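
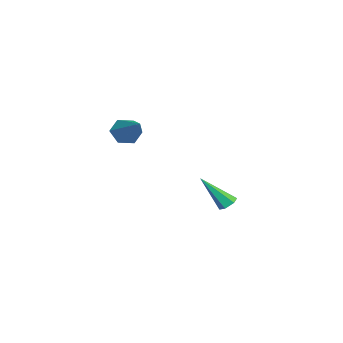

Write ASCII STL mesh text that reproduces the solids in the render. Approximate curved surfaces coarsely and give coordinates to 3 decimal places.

solid 
facet normal 0.089 0.626 -0.775
outer loop
vertex -2.665 0.698 -4.3
vertex -3.156 0.877 -4.212
vertex -2.743 1.11 -3.976
endloop
endfacet
facet normal 0.942 -0.078 0.326
outer loop
vertex -2.665 0.698 -4.3
vertex -2.743 1.11 -3.976
vertex -3.344 -0.417 -2.608
endloop
endfacet
facet normal 0.090 0.625 -0.775
outer loop
vertex -2.743 1.11 -3.976
vertex -3.156 0.877 -4.212
vertex -3.233 1.29 -3.888
endloop
endfacet
facet normal 0.339 0.550 0.763
outer loop
vertex -2.743 1.11 -3.976
vertex -3.233 1.29 -3.888
vertex -3.344 -0.417 -2.608
endloop
endfacet
facet normal 0.090 0.625 -0.775
outer loop
vertex -3.233 1.29 -3.888
vertex -3.156 0.877 -4.212
vertex -3.647 1.057 -4.124
endloop
endfacet
facet normal -0.624 0.495 0.605
outer loop
vertex -3.233 1.29 -3.888
vertex -3.647 1.057 -4.124
vertex -3.344 -0.417 -2.608
endloop
endfacet
facet normal 0.091 0.626 -0.774
outer loop
vertex -3.647 1.057 -4.124
vertex -3.156 0.877 -4.212
vertex -3.569 0.645 -4.448
endloop
endfacet
facet normal -0.981 -0.193 0.009
outer loop
vertex -3.647 1.057 -4.124
vertex -3.569 0.645 -4.448
vertex -3.344 -0.417 -2.608
endloop
endfacet
facet normal 0.091 0.626 -0.774
outer loop
vertex -3.569 0.645 -4.448
vertex -3.156 0.877 -4.212
vertex -3.079 0.465 -4.536
endloop
endfacet
facet normal -0.378 -0.821 -0.428
outer loop
vertex -3.569 0.645 -4.448
vertex -3.079 0.465 -4.536
vertex -3.344 -0.417 -2.608
endloop
endfacet
facet normal 0.089 0.626 -0.775
outer loop
vertex -3.079 0.465 -4.536
vertex -3.156 0.877 -4.212
vertex -2.665 0.698 -4.3
endloop
endfacet
facet normal 0.584 -0.765 -0.270
outer loop
vertex -3.079 0.465 -4.536
vertex -2.665 0.698 -4.3
vertex -3.344 -0.417 -2.608
endloop
endfacet
facet normal -0.805 -0.294 -0.515
outer loop
vertex 1.367 -4.301 1.464
vertex 0.924 -3.943 1.952
vertex 1.181 -3.584 1.346
endloop
endfacet
facet normal 0.768 0.095 -0.633
outer loop
vertex 1.367 -4.301 1.464
vertex 1.181 -3.584 1.346
vertex 2.476 -3.377 2.948
endloop
endfacet
facet normal -0.805 -0.294 -0.515
outer loop
vertex 1.181 -3.584 1.346
vertex 0.924 -3.943 1.952
vertex 0.738 -3.226 1.834
endloop
endfacet
facet normal 0.309 0.879 -0.364
outer loop
vertex 1.181 -3.584 1.346
vertex 0.738 -3.226 1.834
vertex 2.476 -3.377 2.948
endloop
endfacet
facet normal -0.804 -0.294 -0.517
outer loop
vertex 0.738 -3.226 1.834
vertex 0.924 -3.943 1.952
vertex 0.48 -3.586 2.44
endloop
endfacet
facet normal -0.203 0.877 0.435
outer loop
vertex 0.738 -3.226 1.834
vertex 0.48 -3.586 2.44
vertex 2.476 -3.377 2.948
endloop
endfacet
facet normal -0.804 -0.294 -0.517
outer loop
vertex 0.48 -3.586 2.44
vertex 0.924 -3.943 1.952
vertex 0.666 -4.303 2.558
endloop
endfacet
facet normal -0.255 0.092 0.963
outer loop
vertex 0.48 -3.586 2.44
vertex 0.666 -4.303 2.558
vertex 2.476 -3.377 2.948
endloop
endfacet
facet normal -0.805 -0.293 -0.516
outer loop
vertex 0.666 -4.303 2.558
vertex 0.924 -3.943 1.952
vertex 1.109 -4.66 2.07
endloop
endfacet
facet normal 0.205 -0.692 0.692
outer loop
vertex 0.666 -4.303 2.558
vertex 1.109 -4.66 2.07
vertex 2.476 -3.377 2.948
endloop
endfacet
facet normal -0.805 -0.293 -0.516
outer loop
vertex 1.109 -4.66 2.07
vertex 0.924 -3.943 1.952
vertex 1.367 -4.301 1.464
endloop
endfacet
facet normal 0.715 -0.691 -0.105
outer loop
vertex 1.109 -4.66 2.07
vertex 1.367 -4.301 1.464
vertex 2.476 -3.377 2.948
endloop
endfacet

endsolid


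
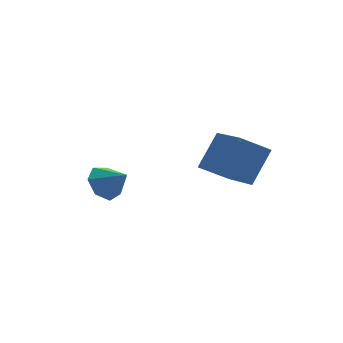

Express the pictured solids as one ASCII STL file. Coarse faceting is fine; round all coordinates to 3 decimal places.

solid 
facet normal -0.622 0.520 -0.585
outer loop
vertex -3.545 0.295 -4.726
vertex -4.117 0.287 -4.125
vertex -3.519 0.846 -4.264
endloop
endfacet
facet normal 0.994 0.041 -0.105
outer loop
vertex -3.545 0.295 -4.726
vertex -3.519 0.846 -4.264
vertex -3.383 -0.327 -3.435
endloop
endfacet
facet normal -0.622 0.520 -0.585
outer loop
vertex -3.519 0.846 -4.264
vertex -4.117 0.287 -4.125
vertex -3.943 0.976 -3.697
endloop
endfacet
facet normal 0.769 0.426 0.477
outer loop
vertex -3.519 0.846 -4.264
vertex -3.943 0.976 -3.697
vertex -3.383 -0.327 -3.435
endloop
endfacet
facet normal -0.622 0.520 -0.585
outer loop
vertex -3.943 0.976 -3.697
vertex -4.117 0.287 -4.125
vertex -4.498 0.588 -3.452
endloop
endfacet
facet normal 0.216 0.281 0.935
outer loop
vertex -3.943 0.976 -3.697
vertex -4.498 0.588 -3.452
vertex -3.383 -0.327 -3.435
endloop
endfacet
facet normal -0.622 0.521 -0.585
outer loop
vertex -4.498 0.588 -3.452
vertex -4.117 0.287 -4.125
vertex -4.766 -0.027 -3.715
endloop
endfacet
facet normal -0.249 -0.287 0.925
outer loop
vertex -4.498 0.588 -3.452
vertex -4.766 -0.027 -3.715
vertex -3.383 -0.327 -3.435
endloop
endfacet
facet normal -0.622 0.521 -0.585
outer loop
vertex -4.766 -0.027 -3.715
vertex -4.117 0.287 -4.125
vertex -4.545 -0.405 -4.286
endloop
endfacet
facet normal -0.276 -0.847 0.454
outer loop
vertex -4.766 -0.027 -3.715
vertex -4.545 -0.405 -4.286
vertex -3.383 -0.327 -3.435
endloop
endfacet
facet normal -0.622 0.521 -0.585
outer loop
vertex -4.545 -0.405 -4.286
vertex -4.117 0.287 -4.125
vertex -4.001 -0.262 -4.737
endloop
endfacet
facet normal 0.156 -0.980 -0.123
outer loop
vertex -4.545 -0.405 -4.286
vertex -4.001 -0.262 -4.737
vertex -3.383 -0.327 -3.435
endloop
endfacet
facet normal -0.622 0.521 -0.585
outer loop
vertex -4.001 -0.262 -4.737
vertex -4.117 0.287 -4.125
vertex -3.545 0.295 -4.726
endloop
endfacet
facet normal 0.722 -0.584 -0.372
outer loop
vertex -4.001 -0.262 -4.737
vertex -3.545 0.295 -4.726
vertex -3.383 -0.327 -3.435
endloop
endfacet
facet normal -0.837 -0.082 0.541
outer loop
vertex -0.084 -4.221 0.062
vertex -0.559 -2.634 -0.434
vertex -0.855 -4.855 -1.227
endloop
endfacet
facet normal 0.275 -0.918 0.287
outer loop
vertex 0.259 -4.746 -1.946
vertex -0.084 -4.221 0.062
vertex -0.855 -4.855 -1.227
endloop
endfacet
facet normal -0.837 -0.082 0.541
outer loop
vertex -0.855 -4.855 -1.227
vertex -0.559 -2.634 -0.434
vertex -1.33 -3.267 -1.723
endloop
endfacet
facet normal -0.473 -0.388 -0.791
outer loop
vertex -1.33 -3.267 -1.723
vertex 0.259 -4.746 -1.946
vertex -0.855 -4.855 -1.227
endloop
endfacet
facet normal 0.473 0.389 0.791
outer loop
vertex -0.084 -4.221 0.062
vertex 0.555 -2.525 -1.153
vertex -0.559 -2.634 -0.434
endloop
endfacet
facet normal 0.274 -0.918 0.287
outer loop
vertex 1.03 -4.113 -0.657
vertex -0.084 -4.221 0.062
vertex 0.259 -4.746 -1.946
endloop
endfacet
facet normal 0.473 0.388 0.791
outer loop
vertex 1.03 -4.113 -0.657
vertex 0.555 -2.525 -1.153
vertex -0.084 -4.221 0.062
endloop
endfacet
facet normal -0.275 0.918 -0.286
outer loop
vertex -0.559 -2.634 -0.434
vertex 0.555 -2.525 -1.153
vertex -1.33 -3.267 -1.723
endloop
endfacet
facet normal -0.473 -0.389 -0.791
outer loop
vertex -0.216 -3.159 -2.442
vertex 0.259 -4.746 -1.946
vertex -1.33 -3.267 -1.723
endloop
endfacet
facet normal -0.274 0.918 -0.287
outer loop
vertex -1.33 -3.267 -1.723
vertex 0.555 -2.525 -1.153
vertex -0.216 -3.159 -2.442
endloop
endfacet
facet normal 0.837 0.082 -0.541
outer loop
vertex -0.216 -3.159 -2.442
vertex 1.03 -4.113 -0.657
vertex 0.259 -4.746 -1.946
endloop
endfacet
facet normal 0.837 0.081 -0.541
outer loop
vertex 0.555 -2.525 -1.153
vertex 1.03 -4.113 -0.657
vertex -0.216 -3.159 -2.442
endloop
endfacet

endsolid


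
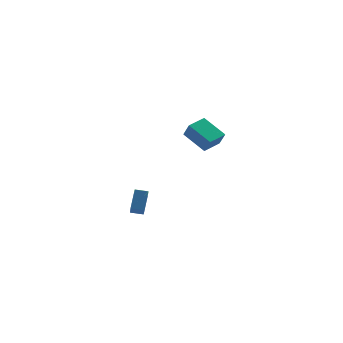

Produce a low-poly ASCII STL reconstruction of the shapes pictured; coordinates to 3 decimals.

solid 
facet normal -0.926 0.347 0.150
outer loop
vertex -3.126 -4.858 1.334
vertex -2.648 -4.036 2.389
vertex -2.822 -3.544 0.172
endloop
endfacet
facet normal -0.336 -0.579 -0.743
outer loop
vertex -2.072 -3.824 0.051
vertex -3.126 -4.858 1.334
vertex -2.822 -3.544 0.172
endloop
endfacet
facet normal -0.926 0.347 0.150
outer loop
vertex -2.822 -3.544 0.172
vertex -2.648 -4.036 2.389
vertex -2.344 -2.722 1.227
endloop
endfacet
facet normal 0.170 0.738 -0.653
outer loop
vertex -2.344 -2.722 1.227
vertex -2.072 -3.824 0.051
vertex -2.822 -3.544 0.172
endloop
endfacet
facet normal -0.170 -0.738 0.653
outer loop
vertex -3.126 -4.858 1.334
vertex -1.898 -4.316 2.268
vertex -2.648 -4.036 2.389
endloop
endfacet
facet normal -0.336 -0.579 -0.743
outer loop
vertex -2.376 -5.138 1.213
vertex -3.126 -4.858 1.334
vertex -2.072 -3.824 0.051
endloop
endfacet
facet normal -0.170 -0.738 0.653
outer loop
vertex -2.376 -5.138 1.213
vertex -1.898 -4.316 2.268
vertex -3.126 -4.858 1.334
endloop
endfacet
facet normal 0.336 0.579 0.743
outer loop
vertex -2.648 -4.036 2.389
vertex -1.898 -4.316 2.268
vertex -2.344 -2.722 1.227
endloop
endfacet
facet normal 0.170 0.738 -0.653
outer loop
vertex -1.594 -3.002 1.106
vertex -2.072 -3.824 0.051
vertex -2.344 -2.722 1.227
endloop
endfacet
facet normal 0.336 0.579 0.743
outer loop
vertex -2.344 -2.722 1.227
vertex -1.898 -4.316 2.268
vertex -1.594 -3.002 1.106
endloop
endfacet
facet normal 0.926 -0.347 -0.150
outer loop
vertex -1.594 -3.002 1.106
vertex -2.376 -5.138 1.213
vertex -2.072 -3.824 0.051
endloop
endfacet
facet normal 0.926 -0.347 -0.150
outer loop
vertex -1.898 -4.316 2.268
vertex -2.376 -5.138 1.213
vertex -1.594 -3.002 1.106
endloop
endfacet
facet normal -0.492 0.736 0.465
outer loop
vertex 2.953 3.836 2.916
vertex 4.181 4.579 3.038
vertex 2.745 4.349 1.885
endloop
endfacet
facet normal -0.852 -0.516 -0.085
outer loop
vertex 3.699 2.921 0.982
vertex 2.953 3.836 2.916
vertex 2.745 4.349 1.885
endloop
endfacet
facet normal -0.492 0.736 0.465
outer loop
vertex 2.745 4.349 1.885
vertex 4.181 4.579 3.038
vertex 3.973 5.092 2.007
endloop
endfacet
facet normal -0.178 0.438 -0.881
outer loop
vertex 3.973 5.092 2.007
vertex 3.699 2.921 0.982
vertex 2.745 4.349 1.885
endloop
endfacet
facet normal 0.178 -0.438 0.881
outer loop
vertex 2.953 3.836 2.916
vertex 5.135 3.151 2.135
vertex 4.181 4.579 3.038
endloop
endfacet
facet normal -0.852 -0.516 -0.085
outer loop
vertex 3.907 2.408 2.013
vertex 2.953 3.836 2.916
vertex 3.699 2.921 0.982
endloop
endfacet
facet normal 0.178 -0.438 0.881
outer loop
vertex 3.907 2.408 2.013
vertex 5.135 3.151 2.135
vertex 2.953 3.836 2.916
endloop
endfacet
facet normal 0.852 0.516 0.085
outer loop
vertex 4.181 4.579 3.038
vertex 5.135 3.151 2.135
vertex 3.973 5.092 2.007
endloop
endfacet
facet normal -0.178 0.438 -0.881
outer loop
vertex 4.927 3.664 1.104
vertex 3.699 2.921 0.982
vertex 3.973 5.092 2.007
endloop
endfacet
facet normal 0.852 0.516 0.085
outer loop
vertex 3.973 5.092 2.007
vertex 5.135 3.151 2.135
vertex 4.927 3.664 1.104
endloop
endfacet
facet normal 0.492 -0.736 -0.465
outer loop
vertex 4.927 3.664 1.104
vertex 3.907 2.408 2.013
vertex 3.699 2.921 0.982
endloop
endfacet
facet normal 0.492 -0.736 -0.465
outer loop
vertex 5.135 3.151 2.135
vertex 3.907 2.408 2.013
vertex 4.927 3.664 1.104
endloop
endfacet

endsolid


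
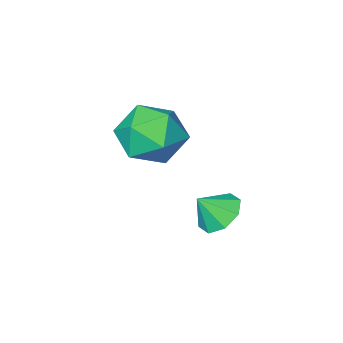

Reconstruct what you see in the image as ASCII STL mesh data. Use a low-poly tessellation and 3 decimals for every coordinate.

solid 
facet normal -0.636 0.194 -0.747
outer loop
vertex -1.571 3.815 -2.641
vertex -2.134 4.082 -2.092
vertex -1.52 4.437 -2.523
endloop
endfacet
facet normal 0.995 -0.067 -0.075
outer loop
vertex -1.571 3.815 -2.641
vertex -1.52 4.437 -2.523
vertex -1.466 3.878 -1.308
endloop
endfacet
facet normal -0.636 0.194 -0.747
outer loop
vertex -1.52 4.437 -2.523
vertex -2.134 4.082 -2.092
vertex -1.828 4.851 -2.153
endloop
endfacet
facet normal 0.860 0.477 0.181
outer loop
vertex -1.52 4.437 -2.523
vertex -1.828 4.851 -2.153
vertex -1.466 3.878 -1.308
endloop
endfacet
facet normal -0.636 0.194 -0.747
outer loop
vertex -1.828 4.851 -2.153
vertex -2.134 4.082 -2.092
vertex -2.316 4.814 -1.747
endloop
endfacet
facet normal 0.440 0.677 0.591
outer loop
vertex -1.828 4.851 -2.153
vertex -2.316 4.814 -1.747
vertex -1.466 3.878 -1.308
endloop
endfacet
facet normal -0.635 0.194 -0.747
outer loop
vertex -2.316 4.814 -1.747
vertex -2.134 4.082 -2.092
vertex -2.697 4.349 -1.544
endloop
endfacet
facet normal -0.017 0.412 0.911
outer loop
vertex -2.316 4.814 -1.747
vertex -2.697 4.349 -1.544
vertex -1.466 3.878 -1.308
endloop
endfacet
facet normal -0.636 0.192 -0.747
outer loop
vertex -2.697 4.349 -1.544
vertex -2.134 4.082 -2.092
vertex -2.748 3.726 -1.661
endloop
endfacet
facet normal -0.244 -0.160 0.956
outer loop
vertex -2.697 4.349 -1.544
vertex -2.748 3.726 -1.661
vertex -1.466 3.878 -1.308
endloop
endfacet
facet normal -0.636 0.194 -0.747
outer loop
vertex -2.748 3.726 -1.661
vertex -2.134 4.082 -2.092
vertex -2.44 3.312 -2.031
endloop
endfacet
facet normal -0.109 -0.706 0.700
outer loop
vertex -2.748 3.726 -1.661
vertex -2.44 3.312 -2.031
vertex -1.466 3.878 -1.308
endloop
endfacet
facet normal -0.636 0.194 -0.747
outer loop
vertex -2.44 3.312 -2.031
vertex -2.134 4.082 -2.092
vertex -1.952 3.349 -2.437
endloop
endfacet
facet normal 0.310 -0.905 0.291
outer loop
vertex -2.44 3.312 -2.031
vertex -1.952 3.349 -2.437
vertex -1.466 3.878 -1.308
endloop
endfacet
facet normal -0.636 0.193 -0.747
outer loop
vertex -1.952 3.349 -2.437
vertex -2.134 4.082 -2.092
vertex -1.571 3.815 -2.641
endloop
endfacet
facet normal 0.767 -0.641 -0.030
outer loop
vertex -1.952 3.349 -2.437
vertex -1.571 3.815 -2.641
vertex -1.466 3.878 -1.308
endloop
endfacet
facet normal -0.332 0.851 0.408
outer loop
vertex -2.587 1.736 -0.248
vertex -1.999 1.459 0.809
vertex -1.417 2.109 -0.073
endloop
endfacet
facet normal -0.249 0.921 -0.298
outer loop
vertex -2.587 1.736 -0.248
vertex -1.417 2.109 -0.073
vertex -1.767 1.658 -1.175
endloop
endfacet
facet normal -0.657 0.432 -0.618
outer loop
vertex -2.587 1.736 -0.248
vertex -1.767 1.658 -1.175
vertex -2.565 0.73 -0.975
endloop
endfacet
facet normal -0.992 0.058 -0.111
outer loop
vertex -2.587 1.736 -0.248
vertex -2.565 0.73 -0.975
vertex -2.709 0.607 0.252
endloop
endfacet
facet normal -0.791 0.317 0.523
outer loop
vertex -2.587 1.736 -0.248
vertex -2.709 0.607 0.252
vertex -1.999 1.459 0.809
endloop
endfacet
facet normal 0.432 0.778 -0.456
outer loop
vertex -1.767 1.658 -1.175
vertex -1.417 2.109 -0.073
vertex -0.671 1.333 -0.692
endloop
endfacet
facet normal 0.298 0.664 0.686
outer loop
vertex -1.417 2.109 -0.073
vertex -1.999 1.459 0.809
vertex -0.815 1.21 0.535
endloop
endfacet
facet normal -0.444 -0.201 0.873
outer loop
vertex -1.999 1.459 0.809
vertex -2.709 0.607 0.252
vertex -1.613 0.282 0.735
endloop
endfacet
facet normal -0.770 -0.619 -0.152
outer loop
vertex -2.709 0.607 0.252
vertex -2.565 0.73 -0.975
vertex -1.963 -0.169 -0.367
endloop
endfacet
facet normal -0.228 -0.014 -0.974
outer loop
vertex -2.565 0.73 -0.975
vertex -1.767 1.658 -1.175
vertex -1.381 0.481 -1.249
endloop
endfacet
facet normal 0.992 -0.058 0.111
outer loop
vertex -0.793 0.204 -0.192
vertex -0.671 1.333 -0.692
vertex -0.815 1.21 0.535
endloop
endfacet
facet normal 0.657 -0.432 0.618
outer loop
vertex -0.793 0.204 -0.192
vertex -0.815 1.21 0.535
vertex -1.613 0.282 0.735
endloop
endfacet
facet normal 0.249 -0.921 0.298
outer loop
vertex -0.793 0.204 -0.192
vertex -1.613 0.282 0.735
vertex -1.963 -0.169 -0.367
endloop
endfacet
facet normal 0.332 -0.851 -0.408
outer loop
vertex -0.793 0.204 -0.192
vertex -1.963 -0.169 -0.367
vertex -1.381 0.481 -1.249
endloop
endfacet
facet normal 0.791 -0.317 -0.523
outer loop
vertex -0.793 0.204 -0.192
vertex -1.381 0.481 -1.249
vertex -0.671 1.333 -0.692
endloop
endfacet
facet normal 0.770 0.619 0.152
outer loop
vertex -0.815 1.21 0.535
vertex -0.671 1.333 -0.692
vertex -1.417 2.109 -0.073
endloop
endfacet
facet normal 0.228 0.014 0.974
outer loop
vertex -1.613 0.282 0.735
vertex -0.815 1.21 0.535
vertex -1.999 1.459 0.809
endloop
endfacet
facet normal -0.432 -0.778 0.456
outer loop
vertex -1.963 -0.169 -0.367
vertex -1.613 0.282 0.735
vertex -2.709 0.607 0.252
endloop
endfacet
facet normal -0.298 -0.664 -0.686
outer loop
vertex -1.381 0.481 -1.249
vertex -1.963 -0.169 -0.367
vertex -2.565 0.73 -0.975
endloop
endfacet
facet normal 0.444 0.201 -0.873
outer loop
vertex -0.671 1.333 -0.692
vertex -1.381 0.481 -1.249
vertex -1.767 1.658 -1.175
endloop
endfacet

endsolid


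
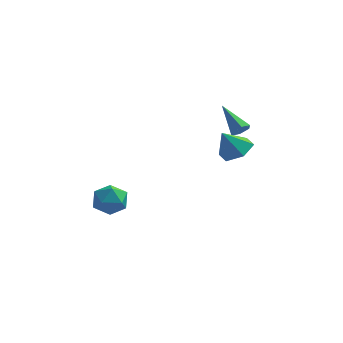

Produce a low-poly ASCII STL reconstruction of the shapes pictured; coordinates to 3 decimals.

solid 
facet normal 0.617 -0.540 -0.573
outer loop
vertex 2.546 3.502 1.464
vertex 2.132 3.397 1.117
vertex 2.449 3.84 1.041
endloop
endfacet
facet normal 0.583 0.695 0.422
outer loop
vertex 2.546 3.502 1.464
vertex 2.449 3.84 1.041
vertex 1.028 4.363 2.143
endloop
endfacet
facet normal 0.616 -0.539 -0.574
outer loop
vertex 2.449 3.84 1.041
vertex 2.132 3.397 1.117
vertex 2.035 3.736 0.694
endloop
endfacet
facet normal 0.066 0.932 -0.358
outer loop
vertex 2.449 3.84 1.041
vertex 2.035 3.736 0.694
vertex 1.028 4.363 2.143
endloop
endfacet
facet normal 0.617 -0.539 -0.573
outer loop
vertex 2.035 3.736 0.694
vertex 2.132 3.397 1.117
vertex 1.718 3.292 0.77
endloop
endfacet
facet normal -0.677 0.375 -0.633
outer loop
vertex 2.035 3.736 0.694
vertex 1.718 3.292 0.77
vertex 1.028 4.363 2.143
endloop
endfacet
facet normal 0.617 -0.540 -0.573
outer loop
vertex 1.718 3.292 0.77
vertex 2.132 3.397 1.117
vertex 1.815 2.954 1.193
endloop
endfacet
facet normal -0.900 -0.417 -0.127
outer loop
vertex 1.718 3.292 0.77
vertex 1.815 2.954 1.193
vertex 1.028 4.363 2.143
endloop
endfacet
facet normal 0.617 -0.540 -0.573
outer loop
vertex 1.815 2.954 1.193
vertex 2.132 3.397 1.117
vertex 2.229 3.059 1.54
endloop
endfacet
facet normal -0.382 -0.654 0.653
outer loop
vertex 1.815 2.954 1.193
vertex 2.229 3.059 1.54
vertex 1.028 4.363 2.143
endloop
endfacet
facet normal 0.617 -0.540 -0.573
outer loop
vertex 2.229 3.059 1.54
vertex 2.132 3.397 1.117
vertex 2.546 3.502 1.464
endloop
endfacet
facet normal 0.359 -0.098 0.928
outer loop
vertex 2.229 3.059 1.54
vertex 2.546 3.502 1.464
vertex 1.028 4.363 2.143
endloop
endfacet
facet normal 0.464 0.212 -0.860
outer loop
vertex 3.235 0.865 1.712
vertex 2.426 0.864 1.275
vertex 2.749 1.643 1.641
endloop
endfacet
facet normal 0.379 0.316 0.870
outer loop
vertex 3.235 0.865 1.712
vertex 2.749 1.643 1.641
vertex 1.794 0.576 2.445
endloop
endfacet
facet normal 0.464 0.212 -0.860
outer loop
vertex 2.749 1.643 1.641
vertex 2.426 0.864 1.275
vertex 1.94 1.642 1.204
endloop
endfacet
facet normal -0.322 0.737 0.595
outer loop
vertex 2.749 1.643 1.641
vertex 1.94 1.642 1.204
vertex 1.794 0.576 2.445
endloop
endfacet
facet normal 0.464 0.211 -0.860
outer loop
vertex 1.94 1.642 1.204
vertex 2.426 0.864 1.275
vertex 1.616 0.862 0.838
endloop
endfacet
facet normal -0.936 0.314 0.160
outer loop
vertex 1.94 1.642 1.204
vertex 1.616 0.862 0.838
vertex 1.794 0.576 2.445
endloop
endfacet
facet normal 0.464 0.211 -0.860
outer loop
vertex 1.616 0.862 0.838
vertex 2.426 0.864 1.275
vertex 2.102 0.084 0.909
endloop
endfacet
facet normal -0.848 -0.530 -0.000
outer loop
vertex 1.616 0.862 0.838
vertex 2.102 0.084 0.909
vertex 1.794 0.576 2.445
endloop
endfacet
facet normal 0.464 0.211 -0.860
outer loop
vertex 2.102 0.084 0.909
vertex 2.426 0.864 1.275
vertex 2.911 0.086 1.346
endloop
endfacet
facet normal -0.146 -0.950 0.275
outer loop
vertex 2.102 0.084 0.909
vertex 2.911 0.086 1.346
vertex 1.794 0.576 2.445
endloop
endfacet
facet normal 0.464 0.211 -0.860
outer loop
vertex 2.911 0.086 1.346
vertex 2.426 0.864 1.275
vertex 3.235 0.865 1.712
endloop
endfacet
facet normal 0.467 -0.528 0.710
outer loop
vertex 2.911 0.086 1.346
vertex 3.235 0.865 1.712
vertex 1.794 0.576 2.445
endloop
endfacet
facet normal 0.344 0.889 0.304
outer loop
vertex -3.713 2.918 -4.01
vertex -4.084 2.757 -3.119
vertex -3.171 2.475 -3.327
endloop
endfacet
facet normal 0.761 0.615 -0.205
outer loop
vertex -3.713 2.918 -4.01
vertex -3.171 2.475 -3.327
vertex -3.157 2.15 -4.249
endloop
endfacet
facet normal 0.360 0.505 -0.785
outer loop
vertex -3.713 2.918 -4.01
vertex -3.157 2.15 -4.249
vertex -4.062 2.231 -4.612
endloop
endfacet
facet normal -0.307 0.711 -0.633
outer loop
vertex -3.713 2.918 -4.01
vertex -4.062 2.231 -4.612
vertex -4.634 2.606 -3.914
endloop
endfacet
facet normal -0.317 0.948 0.039
outer loop
vertex -3.713 2.918 -4.01
vertex -4.634 2.606 -3.914
vertex -4.084 2.757 -3.119
endloop
endfacet
facet normal 1.000 -0.020 0.022
outer loop
vertex -3.157 2.15 -4.249
vertex -3.171 2.475 -3.327
vertex -3.186 1.514 -3.506
endloop
endfacet
facet normal 0.324 0.425 0.846
outer loop
vertex -3.171 2.475 -3.327
vertex -4.084 2.757 -3.119
vertex -3.758 1.889 -2.808
endloop
endfacet
facet normal -0.745 0.521 0.417
outer loop
vertex -4.084 2.757 -3.119
vertex -4.634 2.606 -3.914
vertex -4.663 1.97 -3.171
endloop
endfacet
facet normal -0.729 0.136 -0.671
outer loop
vertex -4.634 2.606 -3.914
vertex -4.062 2.231 -4.612
vertex -4.649 1.645 -4.093
endloop
endfacet
facet normal 0.350 -0.197 -0.916
outer loop
vertex -4.062 2.231 -4.612
vertex -3.157 2.15 -4.249
vertex -3.736 1.363 -4.301
endloop
endfacet
facet normal 0.307 -0.711 0.633
outer loop
vertex -4.107 1.202 -3.41
vertex -3.186 1.514 -3.506
vertex -3.758 1.889 -2.808
endloop
endfacet
facet normal -0.360 -0.505 0.785
outer loop
vertex -4.107 1.202 -3.41
vertex -3.758 1.889 -2.808
vertex -4.663 1.97 -3.171
endloop
endfacet
facet normal -0.761 -0.615 0.205
outer loop
vertex -4.107 1.202 -3.41
vertex -4.663 1.97 -3.171
vertex -4.649 1.645 -4.093
endloop
endfacet
facet normal -0.344 -0.889 -0.304
outer loop
vertex -4.107 1.202 -3.41
vertex -4.649 1.645 -4.093
vertex -3.736 1.363 -4.301
endloop
endfacet
facet normal 0.317 -0.948 -0.039
outer loop
vertex -4.107 1.202 -3.41
vertex -3.736 1.363 -4.301
vertex -3.186 1.514 -3.506
endloop
endfacet
facet normal 0.729 -0.136 0.671
outer loop
vertex -3.758 1.889 -2.808
vertex -3.186 1.514 -3.506
vertex -3.171 2.475 -3.327
endloop
endfacet
facet normal -0.350 0.197 0.916
outer loop
vertex -4.663 1.97 -3.171
vertex -3.758 1.889 -2.808
vertex -4.084 2.757 -3.119
endloop
endfacet
facet normal -1.000 0.020 -0.022
outer loop
vertex -4.649 1.645 -4.093
vertex -4.663 1.97 -3.171
vertex -4.634 2.606 -3.914
endloop
endfacet
facet normal -0.324 -0.425 -0.846
outer loop
vertex -3.736 1.363 -4.301
vertex -4.649 1.645 -4.093
vertex -4.062 2.231 -4.612
endloop
endfacet
facet normal 0.745 -0.521 -0.417
outer loop
vertex -3.186 1.514 -3.506
vertex -3.736 1.363 -4.301
vertex -3.157 2.15 -4.249
endloop
endfacet

endsolid


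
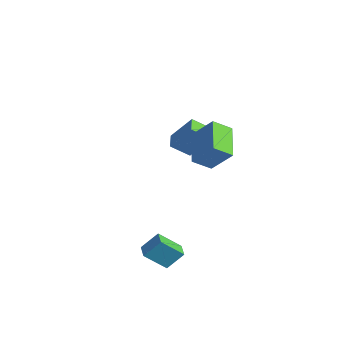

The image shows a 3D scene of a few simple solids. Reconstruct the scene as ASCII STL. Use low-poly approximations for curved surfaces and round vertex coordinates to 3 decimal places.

solid 
facet normal -0.741 0.671 0.031
outer loop
vertex -4.883 2.837 -1.125
vertex -4.064 3.668 0.45
vertex -4.162 3.67 -1.939
endloop
endfacet
facet normal -0.418 -0.423 -0.804
outer loop
vertex -3.436 3.012 -1.97
vertex -4.883 2.837 -1.125
vertex -4.162 3.67 -1.939
endloop
endfacet
facet normal -0.741 0.671 0.031
outer loop
vertex -4.162 3.67 -1.939
vertex -4.064 3.668 0.45
vertex -3.343 4.501 -0.364
endloop
endfacet
facet normal 0.526 0.608 -0.594
outer loop
vertex -3.343 4.501 -0.364
vertex -3.436 3.012 -1.97
vertex -4.162 3.67 -1.939
endloop
endfacet
facet normal -0.526 -0.608 0.594
outer loop
vertex -4.883 2.837 -1.125
vertex -3.338 3.01 0.419
vertex -4.064 3.668 0.45
endloop
endfacet
facet normal -0.418 -0.423 -0.804
outer loop
vertex -4.157 2.179 -1.156
vertex -4.883 2.837 -1.125
vertex -3.436 3.012 -1.97
endloop
endfacet
facet normal -0.526 -0.608 0.594
outer loop
vertex -4.157 2.179 -1.156
vertex -3.338 3.01 0.419
vertex -4.883 2.837 -1.125
endloop
endfacet
facet normal 0.418 0.423 0.804
outer loop
vertex -4.064 3.668 0.45
vertex -3.338 3.01 0.419
vertex -3.343 4.501 -0.364
endloop
endfacet
facet normal 0.526 0.608 -0.594
outer loop
vertex -2.617 3.843 -0.395
vertex -3.436 3.012 -1.97
vertex -3.343 4.501 -0.364
endloop
endfacet
facet normal 0.418 0.423 0.804
outer loop
vertex -3.343 4.501 -0.364
vertex -3.338 3.01 0.419
vertex -2.617 3.843 -0.395
endloop
endfacet
facet normal 0.741 -0.671 -0.031
outer loop
vertex -2.617 3.843 -0.395
vertex -4.157 2.179 -1.156
vertex -3.436 3.012 -1.97
endloop
endfacet
facet normal 0.741 -0.671 -0.031
outer loop
vertex -3.338 3.01 0.419
vertex -4.157 2.179 -1.156
vertex -2.617 3.843 -0.395
endloop
endfacet
facet normal -0.517 -0.352 -0.780
outer loop
vertex 0.778 -0.474 2.747
vertex -0.726 0.789 3.174
vertex 1.31 0.414 1.994
endloop
endfacet
facet normal 0.748 -0.628 -0.212
outer loop
vertex 2.246 1.051 3.406
vertex 0.778 -0.474 2.747
vertex 1.31 0.414 1.994
endloop
endfacet
facet normal -0.517 -0.352 -0.780
outer loop
vertex 1.31 0.414 1.994
vertex -0.726 0.789 3.174
vertex -0.194 1.677 2.421
endloop
endfacet
facet normal 0.415 0.694 -0.588
outer loop
vertex -0.194 1.677 2.421
vertex 2.246 1.051 3.406
vertex 1.31 0.414 1.994
endloop
endfacet
facet normal -0.415 -0.694 0.588
outer loop
vertex 0.778 -0.474 2.747
vertex 0.21 1.426 4.586
vertex -0.726 0.789 3.174
endloop
endfacet
facet normal 0.748 -0.628 -0.212
outer loop
vertex 1.714 0.163 4.159
vertex 0.778 -0.474 2.747
vertex 2.246 1.051 3.406
endloop
endfacet
facet normal -0.415 -0.694 0.588
outer loop
vertex 1.714 0.163 4.159
vertex 0.21 1.426 4.586
vertex 0.778 -0.474 2.747
endloop
endfacet
facet normal -0.748 0.628 0.212
outer loop
vertex -0.726 0.789 3.174
vertex 0.21 1.426 4.586
vertex -0.194 1.677 2.421
endloop
endfacet
facet normal 0.415 0.694 -0.588
outer loop
vertex 0.742 2.314 3.833
vertex 2.246 1.051 3.406
vertex -0.194 1.677 2.421
endloop
endfacet
facet normal -0.748 0.628 0.212
outer loop
vertex -0.194 1.677 2.421
vertex 0.21 1.426 4.586
vertex 0.742 2.314 3.833
endloop
endfacet
facet normal 0.517 0.352 0.780
outer loop
vertex 0.742 2.314 3.833
vertex 1.714 0.163 4.159
vertex 2.246 1.051 3.406
endloop
endfacet
facet normal 0.517 0.352 0.780
outer loop
vertex 0.21 1.426 4.586
vertex 1.714 0.163 4.159
vertex 0.742 2.314 3.833
endloop
endfacet
facet normal -0.416 -0.578 0.702
outer loop
vertex 1.941 -3.53 -1.293
vertex 1.249 -3.136 -1.378
vertex 1.568 -4.382 -2.216
endloop
endfacet
facet normal 0.864 -0.493 0.106
outer loop
vertex 2.271 -3.404 -3.402
vertex 1.941 -3.53 -1.293
vertex 1.568 -4.382 -2.216
endloop
endfacet
facet normal -0.416 -0.578 0.702
outer loop
vertex 1.568 -4.382 -2.216
vertex 1.249 -3.136 -1.378
vertex 0.877 -3.988 -2.301
endloop
endfacet
facet normal -0.284 -0.650 -0.705
outer loop
vertex 0.877 -3.988 -2.301
vertex 2.271 -3.404 -3.402
vertex 1.568 -4.382 -2.216
endloop
endfacet
facet normal 0.284 0.650 0.705
outer loop
vertex 1.941 -3.53 -1.293
vertex 1.952 -2.158 -2.564
vertex 1.249 -3.136 -1.378
endloop
endfacet
facet normal 0.864 -0.492 0.106
outer loop
vertex 2.643 -2.552 -2.479
vertex 1.941 -3.53 -1.293
vertex 2.271 -3.404 -3.402
endloop
endfacet
facet normal 0.284 0.650 0.704
outer loop
vertex 2.643 -2.552 -2.479
vertex 1.952 -2.158 -2.564
vertex 1.941 -3.53 -1.293
endloop
endfacet
facet normal -0.864 0.492 -0.106
outer loop
vertex 1.249 -3.136 -1.378
vertex 1.952 -2.158 -2.564
vertex 0.877 -3.988 -2.301
endloop
endfacet
facet normal -0.284 -0.651 -0.704
outer loop
vertex 1.579 -3.01 -3.487
vertex 2.271 -3.404 -3.402
vertex 0.877 -3.988 -2.301
endloop
endfacet
facet normal -0.864 0.492 -0.105
outer loop
vertex 0.877 -3.988 -2.301
vertex 1.952 -2.158 -2.564
vertex 1.579 -3.01 -3.487
endloop
endfacet
facet normal 0.416 0.579 -0.702
outer loop
vertex 1.579 -3.01 -3.487
vertex 2.643 -2.552 -2.479
vertex 2.271 -3.404 -3.402
endloop
endfacet
facet normal 0.416 0.578 -0.702
outer loop
vertex 1.952 -2.158 -2.564
vertex 2.643 -2.552 -2.479
vertex 1.579 -3.01 -3.487
endloop
endfacet

endsolid


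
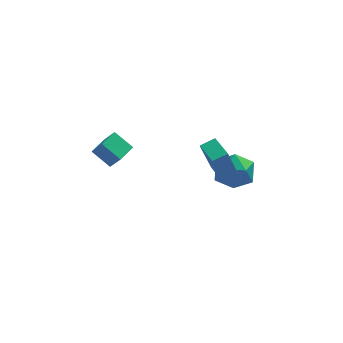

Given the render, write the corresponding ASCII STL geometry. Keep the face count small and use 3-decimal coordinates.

solid 
facet normal -0.911 -0.295 -0.289
outer loop
vertex 1.318 -0.125 3.228
vertex 0.908 1.25 3.118
vertex 1.898 -0.101 1.377
endloop
endfacet
facet normal 0.285 -0.955 0.077
outer loop
vertex 2.672 0.15 1.622
vertex 1.318 -0.125 3.228
vertex 1.898 -0.101 1.377
endloop
endfacet
facet normal -0.911 -0.295 -0.289
outer loop
vertex 1.898 -0.101 1.377
vertex 0.908 1.25 3.118
vertex 1.487 1.275 1.266
endloop
endfacet
facet normal 0.298 0.012 -0.954
outer loop
vertex 1.487 1.275 1.266
vertex 2.672 0.15 1.622
vertex 1.898 -0.101 1.377
endloop
endfacet
facet normal -0.298 -0.013 0.954
outer loop
vertex 1.318 -0.125 3.228
vertex 1.682 1.501 3.363
vertex 0.908 1.25 3.118
endloop
endfacet
facet normal 0.284 -0.956 0.076
outer loop
vertex 2.093 0.125 3.474
vertex 1.318 -0.125 3.228
vertex 2.672 0.15 1.622
endloop
endfacet
facet normal -0.299 -0.012 0.954
outer loop
vertex 2.093 0.125 3.474
vertex 1.682 1.501 3.363
vertex 1.318 -0.125 3.228
endloop
endfacet
facet normal -0.286 0.955 -0.076
outer loop
vertex 0.908 1.25 3.118
vertex 1.682 1.501 3.363
vertex 1.487 1.275 1.266
endloop
endfacet
facet normal 0.299 0.013 -0.954
outer loop
vertex 2.262 1.525 1.512
vertex 2.672 0.15 1.622
vertex 1.487 1.275 1.266
endloop
endfacet
facet normal -0.284 0.956 -0.077
outer loop
vertex 1.487 1.275 1.266
vertex 1.682 1.501 3.363
vertex 2.262 1.525 1.512
endloop
endfacet
facet normal 0.911 0.295 0.289
outer loop
vertex 2.262 1.525 1.512
vertex 2.093 0.125 3.474
vertex 2.672 0.15 1.622
endloop
endfacet
facet normal 0.911 0.295 0.289
outer loop
vertex 1.682 1.501 3.363
vertex 2.093 0.125 3.474
vertex 2.262 1.525 1.512
endloop
endfacet
facet normal -0.644 -0.762 -0.063
outer loop
vertex -3.73 1.486 3.583
vertex -4.199 1.966 2.564
vertex -2.917 0.854 2.911
endloop
endfacet
facet normal 0.385 -0.393 0.835
outer loop
vertex -2.241 1.654 2.976
vertex -3.73 1.486 3.583
vertex -2.917 0.854 2.911
endloop
endfacet
facet normal -0.644 -0.762 -0.062
outer loop
vertex -2.917 0.854 2.911
vertex -4.199 1.966 2.564
vertex -3.387 1.334 1.892
endloop
endfacet
facet normal 0.661 -0.514 -0.547
outer loop
vertex -3.387 1.334 1.892
vertex -2.241 1.654 2.976
vertex -2.917 0.854 2.911
endloop
endfacet
facet normal -0.661 0.514 0.546
outer loop
vertex -3.73 1.486 3.583
vertex -3.523 2.766 2.629
vertex -4.199 1.966 2.564
endloop
endfacet
facet normal 0.385 -0.393 0.835
outer loop
vertex -3.053 2.286 3.648
vertex -3.73 1.486 3.583
vertex -2.241 1.654 2.976
endloop
endfacet
facet normal -0.660 0.514 0.547
outer loop
vertex -3.053 2.286 3.648
vertex -3.523 2.766 2.629
vertex -3.73 1.486 3.583
endloop
endfacet
facet normal -0.385 0.393 -0.835
outer loop
vertex -4.199 1.966 2.564
vertex -3.523 2.766 2.629
vertex -3.387 1.334 1.892
endloop
endfacet
facet normal 0.661 -0.515 -0.547
outer loop
vertex -2.71 2.134 1.957
vertex -2.241 1.654 2.976
vertex -3.387 1.334 1.892
endloop
endfacet
facet normal -0.385 0.393 -0.835
outer loop
vertex -3.387 1.334 1.892
vertex -3.523 2.766 2.629
vertex -2.71 2.134 1.957
endloop
endfacet
facet normal 0.645 0.762 0.062
outer loop
vertex -2.71 2.134 1.957
vertex -3.053 2.286 3.648
vertex -2.241 1.654 2.976
endloop
endfacet
facet normal 0.644 0.762 0.062
outer loop
vertex -3.523 2.766 2.629
vertex -3.053 2.286 3.648
vertex -2.71 2.134 1.957
endloop
endfacet
facet normal -0.206 0.775 0.598
outer loop
vertex 3.142 4.279 -1.07
vertex 2.094 3.821 -0.837
vertex 3.012 3.549 -0.169
endloop
endfacet
facet normal 0.495 0.639 0.589
outer loop
vertex 3.142 4.279 -1.07
vertex 3.012 3.549 -0.169
vertex 3.948 3.461 -0.861
endloop
endfacet
facet normal 0.721 0.688 -0.086
outer loop
vertex 3.142 4.279 -1.07
vertex 3.948 3.461 -0.861
vertex 3.608 3.68 -1.957
endloop
endfacet
facet normal 0.159 0.855 -0.494
outer loop
vertex 3.142 4.279 -1.07
vertex 3.608 3.68 -1.957
vertex 2.462 3.902 -1.941
endloop
endfacet
facet normal -0.413 0.908 -0.071
outer loop
vertex 3.142 4.279 -1.07
vertex 2.462 3.902 -1.941
vertex 2.094 3.821 -0.837
endloop
endfacet
facet normal 0.592 -0.035 0.805
outer loop
vertex 3.948 3.461 -0.861
vertex 3.012 3.549 -0.169
vertex 3.398 2.498 -0.499
endloop
endfacet
facet normal -0.542 0.186 0.820
outer loop
vertex 3.012 3.549 -0.169
vertex 2.094 3.821 -0.837
vertex 2.252 2.72 -0.483
endloop
endfacet
facet normal -0.877 0.402 -0.263
outer loop
vertex 2.094 3.821 -0.837
vertex 2.462 3.902 -1.941
vertex 1.912 2.939 -1.579
endloop
endfacet
facet normal 0.048 0.315 -0.948
outer loop
vertex 2.462 3.902 -1.941
vertex 3.608 3.68 -1.957
vertex 2.848 2.851 -2.271
endloop
endfacet
facet normal 0.957 0.045 -0.288
outer loop
vertex 3.608 3.68 -1.957
vertex 3.948 3.461 -0.861
vertex 3.766 2.579 -1.603
endloop
endfacet
facet normal -0.159 -0.855 0.494
outer loop
vertex 2.718 2.121 -1.37
vertex 3.398 2.498 -0.499
vertex 2.252 2.72 -0.483
endloop
endfacet
facet normal -0.721 -0.688 0.086
outer loop
vertex 2.718 2.121 -1.37
vertex 2.252 2.72 -0.483
vertex 1.912 2.939 -1.579
endloop
endfacet
facet normal -0.495 -0.639 -0.589
outer loop
vertex 2.718 2.121 -1.37
vertex 1.912 2.939 -1.579
vertex 2.848 2.851 -2.271
endloop
endfacet
facet normal 0.206 -0.775 -0.598
outer loop
vertex 2.718 2.121 -1.37
vertex 2.848 2.851 -2.271
vertex 3.766 2.579 -1.603
endloop
endfacet
facet normal 0.413 -0.908 0.071
outer loop
vertex 2.718 2.121 -1.37
vertex 3.766 2.579 -1.603
vertex 3.398 2.498 -0.499
endloop
endfacet
facet normal -0.048 -0.315 0.948
outer loop
vertex 2.252 2.72 -0.483
vertex 3.398 2.498 -0.499
vertex 3.012 3.549 -0.169
endloop
endfacet
facet normal -0.957 -0.045 0.288
outer loop
vertex 1.912 2.939 -1.579
vertex 2.252 2.72 -0.483
vertex 2.094 3.821 -0.837
endloop
endfacet
facet normal -0.592 0.035 -0.805
outer loop
vertex 2.848 2.851 -2.271
vertex 1.912 2.939 -1.579
vertex 2.462 3.902 -1.941
endloop
endfacet
facet normal 0.542 -0.186 -0.820
outer loop
vertex 3.766 2.579 -1.603
vertex 2.848 2.851 -2.271
vertex 3.608 3.68 -1.957
endloop
endfacet
facet normal 0.877 -0.402 0.263
outer loop
vertex 3.398 2.498 -0.499
vertex 3.766 2.579 -1.603
vertex 3.948 3.461 -0.861
endloop
endfacet

endsolid


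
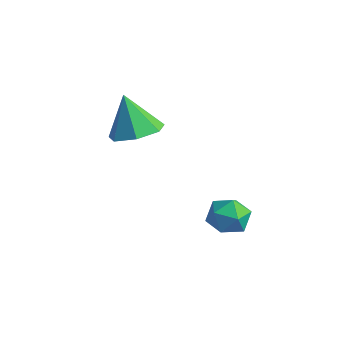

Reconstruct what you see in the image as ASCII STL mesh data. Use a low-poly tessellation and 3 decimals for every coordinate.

solid 
facet normal 0.116 0.993 -0.011
outer loop
vertex 2.889 -1.985 -2.093
vertex 2.519 -1.934 -1.375
vertex 3.322 -2.028 -1.411
endloop
endfacet
facet normal 0.643 0.673 -0.366
outer loop
vertex 2.889 -1.985 -2.093
vertex 3.322 -2.028 -1.411
vertex 3.49 -2.524 -2.028
endloop
endfacet
facet normal 0.353 0.286 -0.891
outer loop
vertex 2.889 -1.985 -2.093
vertex 3.49 -2.524 -2.028
vertex 2.79 -2.738 -2.374
endloop
endfacet
facet normal -0.354 0.367 -0.860
outer loop
vertex 2.889 -1.985 -2.093
vertex 2.79 -2.738 -2.374
vertex 2.19 -2.373 -1.971
endloop
endfacet
facet normal -0.502 0.805 -0.316
outer loop
vertex 2.889 -1.985 -2.093
vertex 2.19 -2.373 -1.971
vertex 2.519 -1.934 -1.375
endloop
endfacet
facet normal 0.971 0.225 0.084
outer loop
vertex 3.49 -2.524 -2.028
vertex 3.322 -2.028 -1.411
vertex 3.49 -2.807 -1.269
endloop
endfacet
facet normal 0.117 0.744 0.658
outer loop
vertex 3.322 -2.028 -1.411
vertex 2.519 -1.934 -1.375
vertex 2.89 -2.442 -0.866
endloop
endfacet
facet normal -0.883 0.439 0.164
outer loop
vertex 2.519 -1.934 -1.375
vertex 2.19 -2.373 -1.971
vertex 2.19 -2.656 -1.212
endloop
endfacet
facet normal -0.645 -0.269 -0.716
outer loop
vertex 2.19 -2.373 -1.971
vertex 2.79 -2.738 -2.374
vertex 2.358 -3.152 -1.829
endloop
endfacet
facet normal 0.502 -0.402 -0.766
outer loop
vertex 2.79 -2.738 -2.374
vertex 3.49 -2.524 -2.028
vertex 3.161 -3.246 -1.865
endloop
endfacet
facet normal 0.354 -0.367 0.860
outer loop
vertex 2.791 -3.195 -1.147
vertex 3.49 -2.807 -1.269
vertex 2.89 -2.442 -0.866
endloop
endfacet
facet normal -0.353 -0.286 0.891
outer loop
vertex 2.791 -3.195 -1.147
vertex 2.89 -2.442 -0.866
vertex 2.19 -2.656 -1.212
endloop
endfacet
facet normal -0.643 -0.673 0.366
outer loop
vertex 2.791 -3.195 -1.147
vertex 2.19 -2.656 -1.212
vertex 2.358 -3.152 -1.829
endloop
endfacet
facet normal -0.116 -0.993 0.011
outer loop
vertex 2.791 -3.195 -1.147
vertex 2.358 -3.152 -1.829
vertex 3.161 -3.246 -1.865
endloop
endfacet
facet normal 0.502 -0.805 0.316
outer loop
vertex 2.791 -3.195 -1.147
vertex 3.161 -3.246 -1.865
vertex 3.49 -2.807 -1.269
endloop
endfacet
facet normal 0.645 0.269 0.716
outer loop
vertex 2.89 -2.442 -0.866
vertex 3.49 -2.807 -1.269
vertex 3.322 -2.028 -1.411
endloop
endfacet
facet normal -0.502 0.402 0.766
outer loop
vertex 2.19 -2.656 -1.212
vertex 2.89 -2.442 -0.866
vertex 2.519 -1.934 -1.375
endloop
endfacet
facet normal -0.971 -0.225 -0.084
outer loop
vertex 2.358 -3.152 -1.829
vertex 2.19 -2.656 -1.212
vertex 2.19 -2.373 -1.971
endloop
endfacet
facet normal -0.117 -0.744 -0.658
outer loop
vertex 3.161 -3.246 -1.865
vertex 2.358 -3.152 -1.829
vertex 2.79 -2.738 -2.374
endloop
endfacet
facet normal 0.883 -0.439 -0.164
outer loop
vertex 3.49 -2.807 -1.269
vertex 3.161 -3.246 -1.865
vertex 3.49 -2.524 -2.028
endloop
endfacet
facet normal 0.419 -0.026 -0.908
outer loop
vertex -0.402 -3.615 0.915
vertex -1.089 -3.002 0.58
vertex -0.218 -2.787 0.976
endloop
endfacet
facet normal 0.576 -0.187 0.796
outer loop
vertex -0.402 -3.615 0.915
vertex -0.218 -2.787 0.976
vertex -1.771 -2.958 2.06
endloop
endfacet
facet normal 0.419 -0.027 -0.907
outer loop
vertex -0.218 -2.787 0.976
vertex -1.089 -3.002 0.58
vertex -0.69 -2.121 0.738
endloop
endfacet
facet normal 0.432 0.559 0.707
outer loop
vertex -0.218 -2.787 0.976
vertex -0.69 -2.121 0.738
vertex -1.771 -2.958 2.06
endloop
endfacet
facet normal 0.419 -0.027 -0.908
outer loop
vertex -0.69 -2.121 0.738
vertex -1.089 -3.002 0.58
vertex -1.462 -2.118 0.382
endloop
endfacet
facet normal -0.187 0.892 0.412
outer loop
vertex -0.69 -2.121 0.738
vertex -1.462 -2.118 0.382
vertex -1.771 -2.958 2.06
endloop
endfacet
facet normal 0.419 -0.027 -0.908
outer loop
vertex -1.462 -2.118 0.382
vertex -1.089 -3.002 0.58
vertex -1.953 -2.781 0.175
endloop
endfacet
facet normal -0.816 0.563 0.132
outer loop
vertex -1.462 -2.118 0.382
vertex -1.953 -2.781 0.175
vertex -1.771 -2.958 2.06
endloop
endfacet
facet normal 0.419 -0.026 -0.908
outer loop
vertex -1.953 -2.781 0.175
vertex -1.089 -3.002 0.58
vertex -1.793 -3.61 0.273
endloop
endfacet
facet normal -0.981 -0.180 0.078
outer loop
vertex -1.953 -2.781 0.175
vertex -1.793 -3.61 0.273
vertex -1.771 -2.958 2.06
endloop
endfacet
facet normal 0.419 -0.027 -0.907
outer loop
vertex -1.793 -3.61 0.273
vertex -1.089 -3.002 0.58
vertex -1.103 -3.982 0.603
endloop
endfacet
facet normal -0.558 -0.777 0.290
outer loop
vertex -1.793 -3.61 0.273
vertex -1.103 -3.982 0.603
vertex -1.771 -2.958 2.06
endloop
endfacet
facet normal 0.418 -0.027 -0.908
outer loop
vertex -1.103 -3.982 0.603
vertex -1.089 -3.002 0.58
vertex -0.402 -3.615 0.915
endloop
endfacet
facet normal 0.137 -0.780 0.611
outer loop
vertex -1.103 -3.982 0.603
vertex -0.402 -3.615 0.915
vertex -1.771 -2.958 2.06
endloop
endfacet

endsolid


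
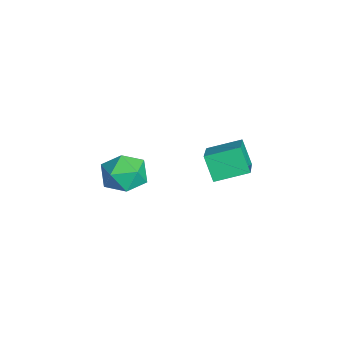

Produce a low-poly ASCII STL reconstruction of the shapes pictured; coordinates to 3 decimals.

solid 
facet normal -0.530 -0.227 0.817
outer loop
vertex 3.293 -0.397 1.769
vertex 3.352 1.114 2.226
vertex 1.429 0.007 0.673
endloop
endfacet
facet normal -0.037 -0.957 -0.289
outer loop
vertex 2.128 0.306 -0.406
vertex 3.293 -0.397 1.769
vertex 1.429 0.007 0.673
endloop
endfacet
facet normal -0.530 -0.227 0.817
outer loop
vertex 1.429 0.007 0.673
vertex 3.352 1.114 2.226
vertex 1.488 1.518 1.13
endloop
endfacet
facet normal -0.847 0.184 -0.498
outer loop
vertex 1.488 1.518 1.13
vertex 2.128 0.306 -0.406
vertex 1.429 0.007 0.673
endloop
endfacet
facet normal 0.847 -0.184 0.498
outer loop
vertex 3.293 -0.397 1.769
vertex 4.051 1.413 1.147
vertex 3.352 1.114 2.226
endloop
endfacet
facet normal -0.037 -0.957 -0.289
outer loop
vertex 3.992 -0.098 0.69
vertex 3.293 -0.397 1.769
vertex 2.128 0.306 -0.406
endloop
endfacet
facet normal 0.847 -0.184 0.498
outer loop
vertex 3.992 -0.098 0.69
vertex 4.051 1.413 1.147
vertex 3.293 -0.397 1.769
endloop
endfacet
facet normal 0.037 0.957 0.289
outer loop
vertex 3.352 1.114 2.226
vertex 4.051 1.413 1.147
vertex 1.488 1.518 1.13
endloop
endfacet
facet normal -0.847 0.184 -0.498
outer loop
vertex 2.187 1.817 0.051
vertex 2.128 0.306 -0.406
vertex 1.488 1.518 1.13
endloop
endfacet
facet normal 0.037 0.957 0.289
outer loop
vertex 1.488 1.518 1.13
vertex 4.051 1.413 1.147
vertex 2.187 1.817 0.051
endloop
endfacet
facet normal 0.530 0.227 -0.817
outer loop
vertex 2.187 1.817 0.051
vertex 3.992 -0.098 0.69
vertex 2.128 0.306 -0.406
endloop
endfacet
facet normal 0.530 0.227 -0.817
outer loop
vertex 4.051 1.413 1.147
vertex 3.992 -0.098 0.69
vertex 2.187 1.817 0.051
endloop
endfacet
facet normal -0.630 -0.387 0.674
outer loop
vertex -3.109 -3.092 -3.266
vertex -2.461 -4.087 -3.231
vertex -2.217 -3.192 -2.489
endloop
endfacet
facet normal -0.600 0.324 0.731
outer loop
vertex -3.109 -3.092 -3.266
vertex -2.217 -3.192 -2.489
vertex -2.381 -2.173 -3.076
endloop
endfacet
facet normal -0.790 0.604 0.103
outer loop
vertex -3.109 -3.092 -3.266
vertex -2.381 -2.173 -3.076
vertex -2.727 -2.437 -4.181
endloop
endfacet
facet normal -0.937 0.067 -0.343
outer loop
vertex -3.109 -3.092 -3.266
vertex -2.727 -2.437 -4.181
vertex -2.777 -3.621 -4.277
endloop
endfacet
facet normal -0.838 -0.545 0.010
outer loop
vertex -3.109 -3.092 -3.266
vertex -2.777 -3.621 -4.277
vertex -2.461 -4.087 -3.231
endloop
endfacet
facet normal 0.077 0.507 0.859
outer loop
vertex -2.381 -2.173 -3.076
vertex -2.217 -3.192 -2.489
vertex -1.283 -2.599 -2.923
endloop
endfacet
facet normal 0.029 -0.643 0.766
outer loop
vertex -2.217 -3.192 -2.489
vertex -2.461 -4.087 -3.231
vertex -1.333 -3.783 -3.019
endloop
endfacet
facet normal -0.306 -0.900 -0.309
outer loop
vertex -2.461 -4.087 -3.231
vertex -2.777 -3.621 -4.277
vertex -1.679 -4.047 -4.124
endloop
endfacet
facet normal -0.467 0.091 -0.880
outer loop
vertex -2.777 -3.621 -4.277
vertex -2.727 -2.437 -4.181
vertex -1.843 -3.028 -4.711
endloop
endfacet
facet normal -0.229 0.961 -0.158
outer loop
vertex -2.727 -2.437 -4.181
vertex -2.381 -2.173 -3.076
vertex -1.599 -2.133 -3.969
endloop
endfacet
facet normal 0.937 -0.067 0.343
outer loop
vertex -0.951 -3.128 -3.934
vertex -1.283 -2.599 -2.923
vertex -1.333 -3.783 -3.019
endloop
endfacet
facet normal 0.790 -0.604 -0.103
outer loop
vertex -0.951 -3.128 -3.934
vertex -1.333 -3.783 -3.019
vertex -1.679 -4.047 -4.124
endloop
endfacet
facet normal 0.600 -0.324 -0.731
outer loop
vertex -0.951 -3.128 -3.934
vertex -1.679 -4.047 -4.124
vertex -1.843 -3.028 -4.711
endloop
endfacet
facet normal 0.630 0.387 -0.674
outer loop
vertex -0.951 -3.128 -3.934
vertex -1.843 -3.028 -4.711
vertex -1.599 -2.133 -3.969
endloop
endfacet
facet normal 0.838 0.545 -0.010
outer loop
vertex -0.951 -3.128 -3.934
vertex -1.599 -2.133 -3.969
vertex -1.283 -2.599 -2.923
endloop
endfacet
facet normal 0.467 -0.091 0.880
outer loop
vertex -1.333 -3.783 -3.019
vertex -1.283 -2.599 -2.923
vertex -2.217 -3.192 -2.489
endloop
endfacet
facet normal 0.229 -0.961 0.158
outer loop
vertex -1.679 -4.047 -4.124
vertex -1.333 -3.783 -3.019
vertex -2.461 -4.087 -3.231
endloop
endfacet
facet normal -0.077 -0.507 -0.859
outer loop
vertex -1.843 -3.028 -4.711
vertex -1.679 -4.047 -4.124
vertex -2.777 -3.621 -4.277
endloop
endfacet
facet normal -0.029 0.643 -0.766
outer loop
vertex -1.599 -2.133 -3.969
vertex -1.843 -3.028 -4.711
vertex -2.727 -2.437 -4.181
endloop
endfacet
facet normal 0.306 0.900 0.309
outer loop
vertex -1.283 -2.599 -2.923
vertex -1.599 -2.133 -3.969
vertex -2.381 -2.173 -3.076
endloop
endfacet

endsolid


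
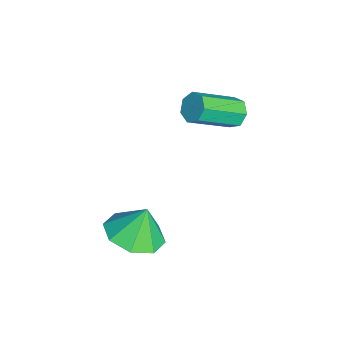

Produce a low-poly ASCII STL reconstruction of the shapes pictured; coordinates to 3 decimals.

solid 
facet normal 0.109 -0.339 -0.935
outer loop
vertex 3.332 0.128 -1.835
vertex 2.373 0.254 -1.992
vertex 3.172 0.811 -2.101
endloop
endfacet
facet normal 0.698 0.396 0.596
outer loop
vertex 3.332 0.128 -1.835
vertex 3.172 0.811 -2.101
vertex 2.247 0.646 -0.908
endloop
endfacet
facet normal 0.108 -0.338 -0.935
outer loop
vertex 3.172 0.811 -2.101
vertex 2.373 0.254 -1.992
vertex 2.544 1.168 -2.303
endloop
endfacet
facet normal 0.356 0.848 0.393
outer loop
vertex 3.172 0.811 -2.101
vertex 2.544 1.168 -2.303
vertex 2.247 0.646 -0.908
endloop
endfacet
facet normal 0.109 -0.338 -0.935
outer loop
vertex 2.544 1.168 -2.303
vertex 2.373 0.254 -1.992
vertex 1.815 0.989 -2.323
endloop
endfacet
facet normal -0.235 0.926 0.296
outer loop
vertex 2.544 1.168 -2.303
vertex 1.815 0.989 -2.323
vertex 2.247 0.646 -0.908
endloop
endfacet
facet normal 0.109 -0.338 -0.935
outer loop
vertex 1.815 0.989 -2.323
vertex 2.373 0.254 -1.992
vertex 1.414 0.379 -2.149
endloop
endfacet
facet normal -0.728 0.582 0.363
outer loop
vertex 1.815 0.989 -2.323
vertex 1.414 0.379 -2.149
vertex 2.247 0.646 -0.908
endloop
endfacet
facet normal 0.109 -0.337 -0.935
outer loop
vertex 1.414 0.379 -2.149
vertex 2.373 0.254 -1.992
vertex 1.574 -0.304 -1.884
endloop
endfacet
facet normal -0.832 0.020 0.554
outer loop
vertex 1.414 0.379 -2.149
vertex 1.574 -0.304 -1.884
vertex 2.247 0.646 -0.908
endloop
endfacet
facet normal 0.110 -0.338 -0.935
outer loop
vertex 1.574 -0.304 -1.884
vertex 2.373 0.254 -1.992
vertex 2.203 -0.66 -1.681
endloop
endfacet
facet normal -0.489 -0.432 0.758
outer loop
vertex 1.574 -0.304 -1.884
vertex 2.203 -0.66 -1.681
vertex 2.247 0.646 -0.908
endloop
endfacet
facet normal 0.109 -0.338 -0.935
outer loop
vertex 2.203 -0.66 -1.681
vertex 2.373 0.254 -1.992
vertex 2.931 -0.481 -1.661
endloop
endfacet
facet normal 0.102 -0.509 0.855
outer loop
vertex 2.203 -0.66 -1.681
vertex 2.931 -0.481 -1.661
vertex 2.247 0.646 -0.908
endloop
endfacet
facet normal 0.109 -0.339 -0.935
outer loop
vertex 2.931 -0.481 -1.661
vertex 2.373 0.254 -1.992
vertex 3.332 0.128 -1.835
endloop
endfacet
facet normal 0.594 -0.166 0.787
outer loop
vertex 2.931 -0.481 -1.661
vertex 3.332 0.128 -1.835
vertex 2.247 0.646 -0.908
endloop
endfacet
facet normal -0.348 0.762 -0.546
outer loop
vertex -0.821 3.732 0.449
vertex -1.161 3.389 0.187
vertex -1.252 3.677 0.647
endloop
endfacet
facet normal 0.253 0.638 0.727
outer loop
vertex -0.821 3.732 0.449
vertex -1.252 3.677 0.647
vertex -0.218 2.415 1.395
endloop
endfacet
facet normal 0.251 0.638 0.728
outer loop
vertex -0.218 2.415 1.395
vertex -1.252 3.677 0.647
vertex -0.649 2.36 1.592
endloop
endfacet
facet normal 0.347 -0.761 0.547
outer loop
vertex -0.218 2.415 1.395
vertex -0.649 2.36 1.592
vertex -0.559 2.071 1.133
endloop
endfacet
facet normal -0.348 0.762 -0.546
outer loop
vertex -1.252 3.677 0.647
vertex -1.161 3.389 0.187
vertex -1.614 3.405 0.498
endloop
endfacet
facet normal -0.550 0.306 0.777
outer loop
vertex -1.252 3.677 0.647
vertex -1.614 3.405 0.498
vertex -0.649 2.36 1.592
endloop
endfacet
facet normal -0.548 0.308 0.778
outer loop
vertex -0.649 2.36 1.592
vertex -1.614 3.405 0.498
vertex -1.012 2.087 1.444
endloop
endfacet
facet normal 0.349 -0.761 0.547
outer loop
vertex -0.649 2.36 1.592
vertex -1.012 2.087 1.444
vertex -0.559 2.071 1.133
endloop
endfacet
facet normal -0.349 0.761 -0.547
outer loop
vertex -1.614 3.405 0.498
vertex -1.161 3.389 0.187
vertex -1.636 3.12 0.116
endloop
endfacet
facet normal -0.936 -0.253 0.243
outer loop
vertex -1.614 3.405 0.498
vertex -1.636 3.12 0.116
vertex -1.012 2.087 1.444
endloop
endfacet
facet normal -0.936 -0.254 0.242
outer loop
vertex -1.012 2.087 1.444
vertex -1.636 3.12 0.116
vertex -1.034 1.803 1.061
endloop
endfacet
facet normal 0.348 -0.763 0.546
outer loop
vertex -1.012 2.087 1.444
vertex -1.034 1.803 1.061
vertex -0.559 2.071 1.133
endloop
endfacet
facet normal -0.349 0.761 -0.546
outer loop
vertex -1.636 3.12 0.116
vertex -1.161 3.389 0.187
vertex -1.3 3.038 -0.213
endloop
endfacet
facet normal -0.619 -0.625 -0.476
outer loop
vertex -1.636 3.12 0.116
vertex -1.3 3.038 -0.213
vertex -1.034 1.803 1.061
endloop
endfacet
facet normal -0.618 -0.625 -0.477
outer loop
vertex -1.034 1.803 1.061
vertex -1.3 3.038 -0.213
vertex -0.698 1.721 0.733
endloop
endfacet
facet normal 0.347 -0.762 0.546
outer loop
vertex -1.034 1.803 1.061
vertex -0.698 1.721 0.733
vertex -0.559 2.071 1.133
endloop
endfacet
facet normal -0.350 0.761 -0.546
outer loop
vertex -1.3 3.038 -0.213
vertex -1.161 3.389 0.187
vertex -0.86 3.22 -0.241
endloop
endfacet
facet normal 0.164 -0.525 -0.835
outer loop
vertex -1.3 3.038 -0.213
vertex -0.86 3.22 -0.241
vertex -0.698 1.721 0.733
endloop
endfacet
facet normal 0.163 -0.525 -0.835
outer loop
vertex -0.698 1.721 0.733
vertex -0.86 3.22 -0.241
vertex -0.257 1.902 0.705
endloop
endfacet
facet normal 0.348 -0.762 0.546
outer loop
vertex -0.698 1.721 0.733
vertex -0.257 1.902 0.705
vertex -0.559 2.071 1.133
endloop
endfacet
facet normal -0.348 0.762 -0.546
outer loop
vertex -0.86 3.22 -0.241
vertex -1.161 3.389 0.187
vertex -0.646 3.529 0.054
endloop
endfacet
facet normal 0.824 -0.030 -0.566
outer loop
vertex -0.86 3.22 -0.241
vertex -0.646 3.529 0.054
vertex -0.257 1.902 0.705
endloop
endfacet
facet normal 0.825 -0.029 -0.565
outer loop
vertex -0.257 1.902 0.705
vertex -0.646 3.529 0.054
vertex -0.044 2.211 1.0
endloop
endfacet
facet normal 0.348 -0.762 0.546
outer loop
vertex -0.257 1.902 0.705
vertex -0.044 2.211 1.0
vertex -0.559 2.071 1.133
endloop
endfacet
facet normal -0.348 0.762 -0.546
outer loop
vertex -0.646 3.529 0.054
vertex -1.161 3.389 0.187
vertex -0.821 3.732 0.449
endloop
endfacet
facet normal 0.863 0.488 0.131
outer loop
vertex -0.646 3.529 0.054
vertex -0.821 3.732 0.449
vertex -0.044 2.211 1.0
endloop
endfacet
facet normal 0.864 0.488 0.129
outer loop
vertex -0.044 2.211 1.0
vertex -0.821 3.732 0.449
vertex -0.218 2.415 1.395
endloop
endfacet
facet normal 0.348 -0.762 0.547
outer loop
vertex -0.044 2.211 1.0
vertex -0.218 2.415 1.395
vertex -0.559 2.071 1.133
endloop
endfacet

endsolid


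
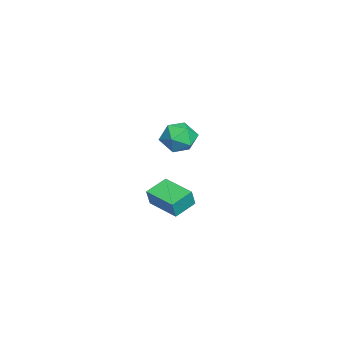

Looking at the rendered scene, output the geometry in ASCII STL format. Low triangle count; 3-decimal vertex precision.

solid 
facet normal -0.508 0.738 -0.445
outer loop
vertex -3.544 1.751 2.923
vertex -4.569 1.434 3.567
vertex -3.767 2.27 4.039
endloop
endfacet
facet normal 0.184 0.905 -0.384
outer loop
vertex -3.544 1.751 2.923
vertex -3.767 2.27 4.039
vertex -2.608 1.906 3.738
endloop
endfacet
facet normal 0.562 0.403 -0.722
outer loop
vertex -3.544 1.751 2.923
vertex -2.608 1.906 3.738
vertex -2.694 0.846 3.08
endloop
endfacet
facet normal 0.105 -0.074 -0.992
outer loop
vertex -3.544 1.751 2.923
vertex -2.694 0.846 3.08
vertex -3.906 0.554 2.974
endloop
endfacet
facet normal -0.556 0.133 -0.820
outer loop
vertex -3.544 1.751 2.923
vertex -3.906 0.554 2.974
vertex -4.569 1.434 3.567
endloop
endfacet
facet normal 0.357 0.882 0.308
outer loop
vertex -2.608 1.906 3.738
vertex -3.767 2.27 4.039
vertex -3.054 1.686 4.886
endloop
endfacet
facet normal -0.762 0.612 0.211
outer loop
vertex -3.767 2.27 4.039
vertex -4.569 1.434 3.567
vertex -4.266 1.394 4.78
endloop
endfacet
facet normal -0.841 -0.366 -0.397
outer loop
vertex -4.569 1.434 3.567
vertex -3.906 0.554 2.974
vertex -4.352 0.334 4.122
endloop
endfacet
facet normal 0.228 -0.701 -0.675
outer loop
vertex -3.906 0.554 2.974
vertex -2.694 0.846 3.08
vertex -3.193 -0.03 3.821
endloop
endfacet
facet normal 0.968 0.070 -0.240
outer loop
vertex -2.694 0.846 3.08
vertex -2.608 1.906 3.738
vertex -2.391 0.806 4.293
endloop
endfacet
facet normal -0.105 0.074 0.992
outer loop
vertex -3.416 0.489 4.937
vertex -3.054 1.686 4.886
vertex -4.266 1.394 4.78
endloop
endfacet
facet normal -0.562 -0.403 0.722
outer loop
vertex -3.416 0.489 4.937
vertex -4.266 1.394 4.78
vertex -4.352 0.334 4.122
endloop
endfacet
facet normal -0.184 -0.905 0.384
outer loop
vertex -3.416 0.489 4.937
vertex -4.352 0.334 4.122
vertex -3.193 -0.03 3.821
endloop
endfacet
facet normal 0.508 -0.738 0.445
outer loop
vertex -3.416 0.489 4.937
vertex -3.193 -0.03 3.821
vertex -2.391 0.806 4.293
endloop
endfacet
facet normal 0.556 -0.133 0.820
outer loop
vertex -3.416 0.489 4.937
vertex -2.391 0.806 4.293
vertex -3.054 1.686 4.886
endloop
endfacet
facet normal -0.228 0.701 0.675
outer loop
vertex -4.266 1.394 4.78
vertex -3.054 1.686 4.886
vertex -3.767 2.27 4.039
endloop
endfacet
facet normal -0.968 -0.070 0.240
outer loop
vertex -4.352 0.334 4.122
vertex -4.266 1.394 4.78
vertex -4.569 1.434 3.567
endloop
endfacet
facet normal -0.357 -0.882 -0.308
outer loop
vertex -3.193 -0.03 3.821
vertex -4.352 0.334 4.122
vertex -3.906 0.554 2.974
endloop
endfacet
facet normal 0.762 -0.612 -0.211
outer loop
vertex -2.391 0.806 4.293
vertex -3.193 -0.03 3.821
vertex -2.694 0.846 3.08
endloop
endfacet
facet normal 0.841 0.366 0.397
outer loop
vertex -3.054 1.686 4.886
vertex -2.391 0.806 4.293
vertex -2.608 1.906 3.738
endloop
endfacet
facet normal -0.691 0.647 0.321
outer loop
vertex 2.547 0.92 3.711
vertex 3.908 2.479 3.497
vertex 2.182 1.086 2.591
endloop
endfacet
facet normal -0.655 -0.749 0.102
outer loop
vertex 3.232 0.101 2.103
vertex 2.547 0.92 3.711
vertex 2.182 1.086 2.591
endloop
endfacet
facet normal -0.691 0.647 0.321
outer loop
vertex 2.182 1.086 2.591
vertex 3.908 2.479 3.497
vertex 3.542 2.644 2.377
endloop
endfacet
facet normal -0.307 0.139 -0.941
outer loop
vertex 3.542 2.644 2.377
vertex 3.232 0.101 2.103
vertex 2.182 1.086 2.591
endloop
endfacet
facet normal 0.307 -0.139 0.941
outer loop
vertex 2.547 0.92 3.711
vertex 4.958 1.494 3.009
vertex 3.908 2.479 3.497
endloop
endfacet
facet normal -0.654 -0.750 0.103
outer loop
vertex 3.598 -0.064 3.223
vertex 2.547 0.92 3.711
vertex 3.232 0.101 2.103
endloop
endfacet
facet normal 0.307 -0.139 0.941
outer loop
vertex 3.598 -0.064 3.223
vertex 4.958 1.494 3.009
vertex 2.547 0.92 3.711
endloop
endfacet
facet normal 0.654 0.749 -0.104
outer loop
vertex 3.908 2.479 3.497
vertex 4.958 1.494 3.009
vertex 3.542 2.644 2.377
endloop
endfacet
facet normal -0.307 0.139 -0.941
outer loop
vertex 4.593 1.66 1.889
vertex 3.232 0.101 2.103
vertex 3.542 2.644 2.377
endloop
endfacet
facet normal 0.654 0.749 -0.102
outer loop
vertex 3.542 2.644 2.377
vertex 4.958 1.494 3.009
vertex 4.593 1.66 1.889
endloop
endfacet
facet normal 0.691 -0.647 -0.321
outer loop
vertex 4.593 1.66 1.889
vertex 3.598 -0.064 3.223
vertex 3.232 0.101 2.103
endloop
endfacet
facet normal 0.691 -0.647 -0.321
outer loop
vertex 4.958 1.494 3.009
vertex 3.598 -0.064 3.223
vertex 4.593 1.66 1.889
endloop
endfacet

endsolid


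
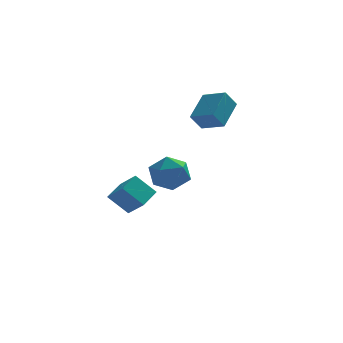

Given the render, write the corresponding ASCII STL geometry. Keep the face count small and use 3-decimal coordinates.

solid 
facet normal -0.683 0.730 0.031
outer loop
vertex -3.127 -1.726 0.177
vertex -3.489 -2.101 1.03
vertex -2.759 -1.419 1.054
endloop
endfacet
facet normal -0.088 0.951 -0.296
outer loop
vertex -3.127 -1.726 0.177
vertex -2.759 -1.419 1.054
vertex -2.143 -1.6 0.289
endloop
endfacet
facet normal 0.030 0.521 -0.853
outer loop
vertex -3.127 -1.726 0.177
vertex -2.143 -1.6 0.289
vertex -2.492 -2.393 -0.208
endloop
endfacet
facet normal -0.492 0.034 -0.870
outer loop
vertex -3.127 -1.726 0.177
vertex -2.492 -2.393 -0.208
vertex -3.324 -2.703 0.25
endloop
endfacet
facet normal -0.932 0.164 -0.324
outer loop
vertex -3.127 -1.726 0.177
vertex -3.324 -2.703 0.25
vertex -3.489 -2.101 1.03
endloop
endfacet
facet normal 0.456 0.875 0.160
outer loop
vertex -2.143 -1.6 0.289
vertex -2.759 -1.419 1.054
vertex -1.896 -1.897 1.21
endloop
endfacet
facet normal -0.506 0.518 0.690
outer loop
vertex -2.759 -1.419 1.054
vertex -3.489 -2.101 1.03
vertex -2.728 -2.207 1.668
endloop
endfacet
facet normal -0.910 -0.399 0.115
outer loop
vertex -3.489 -2.101 1.03
vertex -3.324 -2.703 0.25
vertex -3.077 -3.0 1.171
endloop
endfacet
facet normal -0.197 -0.607 -0.770
outer loop
vertex -3.324 -2.703 0.25
vertex -2.492 -2.393 -0.208
vertex -2.461 -3.181 0.406
endloop
endfacet
facet normal 0.647 0.180 -0.741
outer loop
vertex -2.492 -2.393 -0.208
vertex -2.143 -1.6 0.289
vertex -1.731 -2.499 0.43
endloop
endfacet
facet normal 0.492 -0.034 0.870
outer loop
vertex -2.093 -2.874 1.283
vertex -1.896 -1.897 1.21
vertex -2.728 -2.207 1.668
endloop
endfacet
facet normal -0.030 -0.521 0.853
outer loop
vertex -2.093 -2.874 1.283
vertex -2.728 -2.207 1.668
vertex -3.077 -3.0 1.171
endloop
endfacet
facet normal 0.088 -0.951 0.296
outer loop
vertex -2.093 -2.874 1.283
vertex -3.077 -3.0 1.171
vertex -2.461 -3.181 0.406
endloop
endfacet
facet normal 0.683 -0.730 -0.031
outer loop
vertex -2.093 -2.874 1.283
vertex -2.461 -3.181 0.406
vertex -1.731 -2.499 0.43
endloop
endfacet
facet normal 0.932 -0.164 0.324
outer loop
vertex -2.093 -2.874 1.283
vertex -1.731 -2.499 0.43
vertex -1.896 -1.897 1.21
endloop
endfacet
facet normal 0.197 0.607 0.770
outer loop
vertex -2.728 -2.207 1.668
vertex -1.896 -1.897 1.21
vertex -2.759 -1.419 1.054
endloop
endfacet
facet normal -0.647 -0.180 0.741
outer loop
vertex -3.077 -3.0 1.171
vertex -2.728 -2.207 1.668
vertex -3.489 -2.101 1.03
endloop
endfacet
facet normal -0.456 -0.875 -0.160
outer loop
vertex -2.461 -3.181 0.406
vertex -3.077 -3.0 1.171
vertex -3.324 -2.703 0.25
endloop
endfacet
facet normal 0.506 -0.518 -0.690
outer loop
vertex -1.731 -2.499 0.43
vertex -2.461 -3.181 0.406
vertex -2.492 -2.393 -0.208
endloop
endfacet
facet normal 0.910 0.399 -0.115
outer loop
vertex -1.896 -1.897 1.21
vertex -1.731 -2.499 0.43
vertex -2.143 -1.6 0.289
endloop
endfacet
facet normal -0.512 0.599 -0.616
outer loop
vertex -5.094 2.86 -2.543
vertex -4.459 3.838 -2.12
vertex -4.156 2.668 -3.508
endloop
endfacet
facet normal -0.512 -0.788 -0.341
outer loop
vertex -3.501 1.902 -2.72
vertex -5.094 2.86 -2.543
vertex -4.156 2.668 -3.508
endloop
endfacet
facet normal -0.512 0.598 -0.616
outer loop
vertex -4.156 2.668 -3.508
vertex -4.459 3.838 -2.12
vertex -3.521 3.646 -3.086
endloop
endfacet
facet normal 0.690 -0.141 -0.710
outer loop
vertex -3.521 3.646 -3.086
vertex -3.501 1.902 -2.72
vertex -4.156 2.668 -3.508
endloop
endfacet
facet normal -0.690 0.141 0.710
outer loop
vertex -5.094 2.86 -2.543
vertex -3.804 3.072 -1.332
vertex -4.459 3.838 -2.12
endloop
endfacet
facet normal -0.512 -0.789 -0.340
outer loop
vertex -4.439 2.094 -1.754
vertex -5.094 2.86 -2.543
vertex -3.501 1.902 -2.72
endloop
endfacet
facet normal -0.690 0.142 0.710
outer loop
vertex -4.439 2.094 -1.754
vertex -3.804 3.072 -1.332
vertex -5.094 2.86 -2.543
endloop
endfacet
facet normal 0.512 0.788 0.341
outer loop
vertex -4.459 3.838 -2.12
vertex -3.804 3.072 -1.332
vertex -3.521 3.646 -3.086
endloop
endfacet
facet normal 0.690 -0.141 -0.710
outer loop
vertex -2.866 2.88 -2.297
vertex -3.501 1.902 -2.72
vertex -3.521 3.646 -3.086
endloop
endfacet
facet normal 0.512 0.789 0.341
outer loop
vertex -3.521 3.646 -3.086
vertex -3.804 3.072 -1.332
vertex -2.866 2.88 -2.297
endloop
endfacet
facet normal 0.512 -0.599 0.616
outer loop
vertex -2.866 2.88 -2.297
vertex -4.439 2.094 -1.754
vertex -3.501 1.902 -2.72
endloop
endfacet
facet normal 0.512 -0.598 0.617
outer loop
vertex -3.804 3.072 -1.332
vertex -4.439 2.094 -1.754
vertex -2.866 2.88 -2.297
endloop
endfacet
facet normal -0.535 -0.295 0.792
outer loop
vertex 0.253 3.078 3.711
vertex -0.695 3.844 3.356
vertex -0.43 1.796 2.772
endloop
endfacet
facet normal 0.747 -0.603 0.280
outer loop
vertex 0.115 2.096 1.964
vertex 0.253 3.078 3.711
vertex -0.43 1.796 2.772
endloop
endfacet
facet normal -0.534 -0.295 0.792
outer loop
vertex -0.43 1.796 2.772
vertex -0.695 3.844 3.356
vertex -1.379 2.561 2.417
endloop
endfacet
facet normal -0.395 -0.742 -0.542
outer loop
vertex -1.379 2.561 2.417
vertex 0.115 2.096 1.964
vertex -0.43 1.796 2.772
endloop
endfacet
facet normal 0.396 0.741 0.542
outer loop
vertex 0.253 3.078 3.711
vertex -0.15 4.144 2.548
vertex -0.695 3.844 3.356
endloop
endfacet
facet normal 0.747 -0.603 0.280
outer loop
vertex 0.799 3.379 2.903
vertex 0.253 3.078 3.711
vertex 0.115 2.096 1.964
endloop
endfacet
facet normal 0.395 0.741 0.543
outer loop
vertex 0.799 3.379 2.903
vertex -0.15 4.144 2.548
vertex 0.253 3.078 3.711
endloop
endfacet
facet normal -0.747 0.603 -0.280
outer loop
vertex -0.695 3.844 3.356
vertex -0.15 4.144 2.548
vertex -1.379 2.561 2.417
endloop
endfacet
facet normal -0.395 -0.741 -0.543
outer loop
vertex -0.833 2.862 1.609
vertex 0.115 2.096 1.964
vertex -1.379 2.561 2.417
endloop
endfacet
facet normal -0.747 0.603 -0.280
outer loop
vertex -1.379 2.561 2.417
vertex -0.15 4.144 2.548
vertex -0.833 2.862 1.609
endloop
endfacet
facet normal 0.535 0.295 -0.792
outer loop
vertex -0.833 2.862 1.609
vertex 0.799 3.379 2.903
vertex 0.115 2.096 1.964
endloop
endfacet
facet normal 0.534 0.295 -0.792
outer loop
vertex -0.15 4.144 2.548
vertex 0.799 3.379 2.903
vertex -0.833 2.862 1.609
endloop
endfacet

endsolid


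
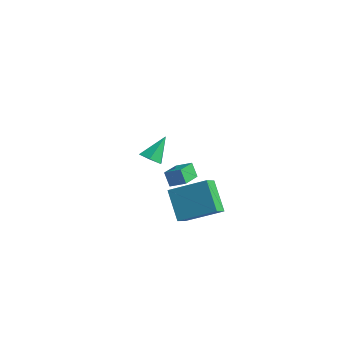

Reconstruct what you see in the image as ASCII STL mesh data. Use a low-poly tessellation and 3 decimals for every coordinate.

solid 
facet normal -0.747 -0.529 -0.403
outer loop
vertex -2.627 1.927 -2.473
vertex -3.374 3.242 -2.815
vertex -2.196 1.955 -3.308
endloop
endfacet
facet normal 0.482 -0.848 0.220
outer loop
vertex -1.486 2.458 -2.925
vertex -2.627 1.927 -2.473
vertex -2.196 1.955 -3.308
endloop
endfacet
facet normal -0.747 -0.529 -0.403
outer loop
vertex -2.196 1.955 -3.308
vertex -3.374 3.242 -2.815
vertex -2.943 3.27 -3.65
endloop
endfacet
facet normal 0.458 0.029 -0.888
outer loop
vertex -2.943 3.27 -3.65
vertex -1.486 2.458 -2.925
vertex -2.196 1.955 -3.308
endloop
endfacet
facet normal -0.458 -0.029 0.888
outer loop
vertex -2.627 1.927 -2.473
vertex -2.664 3.745 -2.432
vertex -3.374 3.242 -2.815
endloop
endfacet
facet normal 0.482 -0.848 0.220
outer loop
vertex -1.917 2.43 -2.09
vertex -2.627 1.927 -2.473
vertex -1.486 2.458 -2.925
endloop
endfacet
facet normal -0.458 -0.029 0.888
outer loop
vertex -1.917 2.43 -2.09
vertex -2.664 3.745 -2.432
vertex -2.627 1.927 -2.473
endloop
endfacet
facet normal -0.482 0.848 -0.220
outer loop
vertex -3.374 3.242 -2.815
vertex -2.664 3.745 -2.432
vertex -2.943 3.27 -3.65
endloop
endfacet
facet normal 0.458 0.029 -0.888
outer loop
vertex -2.233 3.773 -3.267
vertex -1.486 2.458 -2.925
vertex -2.943 3.27 -3.65
endloop
endfacet
facet normal -0.482 0.848 -0.220
outer loop
vertex -2.943 3.27 -3.65
vertex -2.664 3.745 -2.432
vertex -2.233 3.773 -3.267
endloop
endfacet
facet normal 0.747 0.529 0.403
outer loop
vertex -2.233 3.773 -3.267
vertex -1.917 2.43 -2.09
vertex -1.486 2.458 -2.925
endloop
endfacet
facet normal 0.747 0.529 0.403
outer loop
vertex -2.664 3.745 -2.432
vertex -1.917 2.43 -2.09
vertex -2.233 3.773 -3.267
endloop
endfacet
facet normal 0.043 -0.635 -0.771
outer loop
vertex 3.306 -3.318 3.38
vertex 2.861 -2.953 3.055
vertex 3.505 -2.827 2.987
endloop
endfacet
facet normal 0.874 0.033 0.484
outer loop
vertex 3.306 -3.318 3.38
vertex 3.505 -2.827 2.987
vertex 2.799 -2.007 4.205
endloop
endfacet
facet normal 0.043 -0.635 -0.771
outer loop
vertex 3.505 -2.827 2.987
vertex 2.861 -2.953 3.055
vertex 3.061 -2.462 2.662
endloop
endfacet
facet normal 0.675 0.731 -0.101
outer loop
vertex 3.505 -2.827 2.987
vertex 3.061 -2.462 2.662
vertex 2.799 -2.007 4.205
endloop
endfacet
facet normal 0.043 -0.635 -0.771
outer loop
vertex 3.061 -2.462 2.662
vertex 2.861 -2.953 3.055
vertex 2.417 -2.589 2.731
endloop
endfacet
facet normal -0.216 0.926 -0.310
outer loop
vertex 3.061 -2.462 2.662
vertex 2.417 -2.589 2.731
vertex 2.799 -2.007 4.205
endloop
endfacet
facet normal 0.043 -0.635 -0.771
outer loop
vertex 2.417 -2.589 2.731
vertex 2.861 -2.953 3.055
vertex 2.217 -3.08 3.124
endloop
endfacet
facet normal -0.904 0.422 0.068
outer loop
vertex 2.417 -2.589 2.731
vertex 2.217 -3.08 3.124
vertex 2.799 -2.007 4.205
endloop
endfacet
facet normal 0.043 -0.636 -0.771
outer loop
vertex 2.217 -3.08 3.124
vertex 2.861 -2.953 3.055
vertex 2.662 -3.444 3.449
endloop
endfacet
facet normal -0.704 -0.277 0.654
outer loop
vertex 2.217 -3.08 3.124
vertex 2.662 -3.444 3.449
vertex 2.799 -2.007 4.205
endloop
endfacet
facet normal 0.042 -0.636 -0.771
outer loop
vertex 2.662 -3.444 3.449
vertex 2.861 -2.953 3.055
vertex 3.306 -3.318 3.38
endloop
endfacet
facet normal 0.185 -0.471 0.862
outer loop
vertex 2.662 -3.444 3.449
vertex 3.306 -3.318 3.38
vertex 2.799 -2.007 4.205
endloop
endfacet
facet normal -0.670 -0.593 -0.446
outer loop
vertex 2.174 -1.437 -0.042
vertex 1.846 -0.722 -0.5
vertex 3.4 -1.77 -1.441
endloop
endfacet
facet normal 0.361 -0.785 0.503
outer loop
vertex 4.814 -0.518 -0.5
vertex 2.174 -1.437 -0.042
vertex 3.4 -1.77 -1.441
endloop
endfacet
facet normal -0.670 -0.594 -0.446
outer loop
vertex 3.4 -1.77 -1.441
vertex 1.846 -0.722 -0.5
vertex 3.072 -1.056 -1.899
endloop
endfacet
facet normal 0.649 -0.177 -0.740
outer loop
vertex 3.072 -1.056 -1.899
vertex 4.814 -0.518 -0.5
vertex 3.4 -1.77 -1.441
endloop
endfacet
facet normal -0.649 0.176 0.740
outer loop
vertex 2.174 -1.437 -0.042
vertex 3.26 0.53 0.441
vertex 1.846 -0.722 -0.5
endloop
endfacet
facet normal 0.361 -0.785 0.503
outer loop
vertex 3.588 -0.184 0.899
vertex 2.174 -1.437 -0.042
vertex 4.814 -0.518 -0.5
endloop
endfacet
facet normal -0.649 0.177 0.740
outer loop
vertex 3.588 -0.184 0.899
vertex 3.26 0.53 0.441
vertex 2.174 -1.437 -0.042
endloop
endfacet
facet normal -0.360 0.785 -0.503
outer loop
vertex 1.846 -0.722 -0.5
vertex 3.26 0.53 0.441
vertex 3.072 -1.056 -1.899
endloop
endfacet
facet normal 0.649 -0.176 -0.740
outer loop
vertex 4.486 0.197 -0.958
vertex 4.814 -0.518 -0.5
vertex 3.072 -1.056 -1.899
endloop
endfacet
facet normal -0.361 0.785 -0.503
outer loop
vertex 3.072 -1.056 -1.899
vertex 3.26 0.53 0.441
vertex 4.486 0.197 -0.958
endloop
endfacet
facet normal 0.670 0.593 0.446
outer loop
vertex 4.486 0.197 -0.958
vertex 3.588 -0.184 0.899
vertex 4.814 -0.518 -0.5
endloop
endfacet
facet normal 0.670 0.594 0.446
outer loop
vertex 3.26 0.53 0.441
vertex 3.588 -0.184 0.899
vertex 4.486 0.197 -0.958
endloop
endfacet

endsolid
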